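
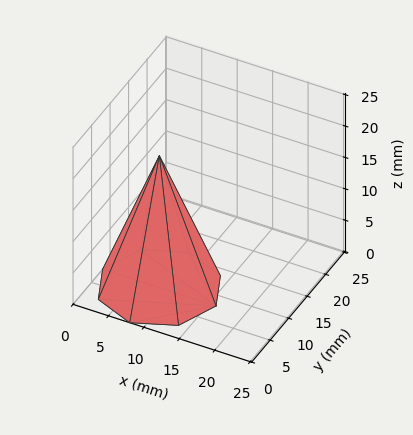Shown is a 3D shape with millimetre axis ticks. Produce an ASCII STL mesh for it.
Reading the render: the shape is a regular 8-sided pyramid, base circumscribed radius ≈ 8 mm, apex at z ≈ 21 mm (dimensions read to the nearest mm from the axis ticks). For the STL, each face is triangulated and given an outward normal.

solid part
  facet normal 0.0000 0.0000 -1.0000
    outer loop
      vertex 8.000 16.000 0.000
      vertex 13.657 13.657 0.000
      vertex 16.000 8.000 0.000
    endloop
  endfacet
  facet normal 0.0000 0.0000 -1.0000
    outer loop
      vertex 2.343 13.657 0.000
      vertex 8.000 16.000 0.000
      vertex 16.000 8.000 0.000
    endloop
  endfacet
  facet normal 0.0000 0.0000 -1.0000
    outer loop
      vertex 0.000 8.000 0.000
      vertex 2.343 13.657 0.000
      vertex 16.000 8.000 0.000
    endloop
  endfacet
  facet normal 0.0000 0.0000 -1.0000
    outer loop
      vertex 2.343 2.343 0.000
      vertex 0.000 8.000 0.000
      vertex 16.000 8.000 0.000
    endloop
  endfacet
  facet normal 0.0000 0.0000 -1.0000
    outer loop
      vertex 8.000 0.000 0.000
      vertex 2.343 2.343 0.000
      vertex 16.000 8.000 0.000
    endloop
  endfacet
  facet normal 0.0000 0.0000 -1.0000
    outer loop
      vertex 13.657 2.343 0.000
      vertex 8.000 0.000 0.000
      vertex 16.000 8.000 0.000
    endloop
  endfacet
  facet normal 0.8715 0.3610 0.3320
    outer loop
      vertex 16.000 8.000 0.000
      vertex 13.657 13.657 0.000
      vertex 8.000 8.000 21.000
    endloop
  endfacet
  facet normal 0.3610 0.8715 0.3320
    outer loop
      vertex 13.657 13.657 0.000
      vertex 8.000 16.000 0.000
      vertex 8.000 8.000 21.000
    endloop
  endfacet
  facet normal -0.3610 0.8715 0.3320
    outer loop
      vertex 8.000 16.000 0.000
      vertex 2.343 13.657 0.000
      vertex 8.000 8.000 21.000
    endloop
  endfacet
  facet normal -0.8715 0.3610 0.3320
    outer loop
      vertex 2.343 13.657 0.000
      vertex 0.000 8.000 0.000
      vertex 8.000 8.000 21.000
    endloop
  endfacet
  facet normal -0.8715 -0.3610 0.3320
    outer loop
      vertex 0.000 8.000 0.000
      vertex 2.343 2.343 0.000
      vertex 8.000 8.000 21.000
    endloop
  endfacet
  facet normal -0.3610 -0.8715 0.3320
    outer loop
      vertex 2.343 2.343 0.000
      vertex 8.000 0.000 0.000
      vertex 8.000 8.000 21.000
    endloop
  endfacet
  facet normal 0.3610 -0.8715 0.3320
    outer loop
      vertex 8.000 0.000 0.000
      vertex 13.657 2.343 0.000
      vertex 8.000 8.000 21.000
    endloop
  endfacet
  facet normal 0.8715 -0.3610 0.3320
    outer loop
      vertex 13.657 2.343 0.000
      vertex 16.000 8.000 0.000
      vertex 8.000 8.000 21.000
    endloop
  endfacet
endsolid part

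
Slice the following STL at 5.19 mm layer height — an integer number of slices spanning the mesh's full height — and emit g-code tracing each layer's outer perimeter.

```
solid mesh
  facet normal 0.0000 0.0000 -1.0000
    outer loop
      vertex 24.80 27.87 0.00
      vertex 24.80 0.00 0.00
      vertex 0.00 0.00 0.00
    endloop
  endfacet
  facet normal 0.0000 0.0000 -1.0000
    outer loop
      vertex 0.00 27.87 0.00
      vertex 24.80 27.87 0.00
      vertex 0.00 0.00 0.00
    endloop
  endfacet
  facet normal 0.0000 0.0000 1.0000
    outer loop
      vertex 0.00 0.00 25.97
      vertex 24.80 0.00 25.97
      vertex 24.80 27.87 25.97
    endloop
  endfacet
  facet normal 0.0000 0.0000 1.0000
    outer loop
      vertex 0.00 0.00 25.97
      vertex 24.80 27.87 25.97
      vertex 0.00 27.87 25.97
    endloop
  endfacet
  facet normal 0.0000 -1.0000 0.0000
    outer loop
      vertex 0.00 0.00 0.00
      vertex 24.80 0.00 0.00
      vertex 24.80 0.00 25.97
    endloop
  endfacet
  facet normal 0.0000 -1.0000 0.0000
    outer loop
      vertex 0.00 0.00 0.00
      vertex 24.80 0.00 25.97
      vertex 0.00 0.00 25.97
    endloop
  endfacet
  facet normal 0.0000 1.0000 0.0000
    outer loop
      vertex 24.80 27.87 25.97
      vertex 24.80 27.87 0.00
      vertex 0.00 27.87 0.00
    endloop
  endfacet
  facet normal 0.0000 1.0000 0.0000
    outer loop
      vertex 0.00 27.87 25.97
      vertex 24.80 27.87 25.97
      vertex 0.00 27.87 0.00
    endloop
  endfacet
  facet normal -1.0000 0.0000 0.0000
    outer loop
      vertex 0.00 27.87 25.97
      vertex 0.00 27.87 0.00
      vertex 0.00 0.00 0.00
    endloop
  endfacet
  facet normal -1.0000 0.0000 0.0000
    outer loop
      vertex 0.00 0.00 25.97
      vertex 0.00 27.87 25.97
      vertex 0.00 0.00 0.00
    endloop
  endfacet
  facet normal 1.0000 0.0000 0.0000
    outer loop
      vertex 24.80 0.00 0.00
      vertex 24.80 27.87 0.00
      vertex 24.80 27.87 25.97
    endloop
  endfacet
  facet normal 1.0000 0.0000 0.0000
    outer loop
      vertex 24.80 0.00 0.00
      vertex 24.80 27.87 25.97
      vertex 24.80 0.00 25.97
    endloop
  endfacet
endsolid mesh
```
; perimeter-only toolpath
G21 ; units = mm
G90 ; absolute positioning
G28 ; home
; layer 1
G0 Z5.19
G0 X0.00 Y0.00
G1 X24.80 Y0.00
G1 X24.80 Y27.87
G1 X0.00 Y27.87
G1 X0.00 Y0.00
; layer 2
G0 Z10.39
G0 X0.00 Y0.00
G1 X24.80 Y0.00
G1 X24.80 Y27.87
G1 X0.00 Y27.87
G1 X0.00 Y0.00
; layer 3
G0 Z15.58
G0 X0.00 Y0.00
G1 X24.80 Y0.00
G1 X24.80 Y27.87
G1 X0.00 Y27.87
G1 X0.00 Y0.00
; layer 4
G0 Z20.78
G0 X0.00 Y0.00
G1 X24.80 Y0.00
G1 X24.80 Y27.87
G1 X0.00 Y27.87
G1 X0.00 Y0.00
; layer 5
G0 Z25.97
G0 X0.00 Y0.00
G1 X24.80 Y0.00
G1 X24.80 Y27.87
G1 X0.00 Y27.87
G1 X0.00 Y0.00
M2 ; end

The solid is a rectangular box, roughly 24.8 × 27.9 mm footprint and 26 mm tall. Slicing at Δz = 5.19 mm — 5 equal slices spanning the solid's height, so layer i sits at z = i·h/5 — gives 5 non-empty perimeters. Each is a 4-segment closed polygon; G0 lifts to the layer z and rapids to the start vertex, then G1 traces the edges.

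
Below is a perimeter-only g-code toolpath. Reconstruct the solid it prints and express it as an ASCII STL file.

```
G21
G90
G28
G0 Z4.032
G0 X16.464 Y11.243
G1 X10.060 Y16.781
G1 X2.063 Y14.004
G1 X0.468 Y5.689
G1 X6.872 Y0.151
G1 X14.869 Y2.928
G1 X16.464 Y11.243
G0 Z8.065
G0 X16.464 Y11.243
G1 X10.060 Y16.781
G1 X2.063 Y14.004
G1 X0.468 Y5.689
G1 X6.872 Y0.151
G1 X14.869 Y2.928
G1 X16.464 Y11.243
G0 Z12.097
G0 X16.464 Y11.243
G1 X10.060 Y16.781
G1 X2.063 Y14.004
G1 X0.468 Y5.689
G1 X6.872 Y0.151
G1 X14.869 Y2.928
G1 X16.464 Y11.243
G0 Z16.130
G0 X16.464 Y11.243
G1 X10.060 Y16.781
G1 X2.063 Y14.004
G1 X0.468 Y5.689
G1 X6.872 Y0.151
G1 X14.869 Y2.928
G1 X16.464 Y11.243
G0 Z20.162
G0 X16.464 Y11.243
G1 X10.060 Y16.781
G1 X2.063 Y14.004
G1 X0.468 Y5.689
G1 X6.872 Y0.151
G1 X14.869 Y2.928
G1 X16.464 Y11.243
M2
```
solid part
  facet normal 0.0000 0.0000 -1.0000
    outer loop
      vertex 2.063 14.004 0.000
      vertex 10.060 16.781 0.000
      vertex 16.464 11.243 0.000
    endloop
  endfacet
  facet normal 0.0000 0.0000 -1.0000
    outer loop
      vertex 0.468 5.689 0.000
      vertex 2.063 14.004 0.000
      vertex 16.464 11.243 0.000
    endloop
  endfacet
  facet normal 0.0000 0.0000 -1.0000
    outer loop
      vertex 6.872 0.151 0.000
      vertex 0.468 5.689 0.000
      vertex 16.464 11.243 0.000
    endloop
  endfacet
  facet normal 0.0000 0.0000 -1.0000
    outer loop
      vertex 14.869 2.928 0.000
      vertex 6.872 0.151 0.000
      vertex 16.464 11.243 0.000
    endloop
  endfacet
  facet normal 0.0000 0.0000 1.0000
    outer loop
      vertex 16.464 11.243 20.162
      vertex 10.060 16.781 20.162
      vertex 2.063 14.004 20.162
    endloop
  endfacet
  facet normal 0.0000 0.0000 1.0000
    outer loop
      vertex 16.464 11.243 20.162
      vertex 2.063 14.004 20.162
      vertex 0.468 5.689 20.162
    endloop
  endfacet
  facet normal 0.0000 0.0000 1.0000
    outer loop
      vertex 16.464 11.243 20.162
      vertex 0.468 5.689 20.162
      vertex 6.872 0.151 20.162
    endloop
  endfacet
  facet normal 0.0000 0.0000 1.0000
    outer loop
      vertex 16.464 11.243 20.162
      vertex 6.872 0.151 20.162
      vertex 14.869 2.928 20.162
    endloop
  endfacet
  facet normal 0.6541 0.7564 0.0000
    outer loop
      vertex 16.464 11.243 0.000
      vertex 10.060 16.781 0.000
      vertex 10.060 16.781 20.162
    endloop
  endfacet
  facet normal 0.6541 0.7564 0.0000
    outer loop
      vertex 16.464 11.243 0.000
      vertex 10.060 16.781 20.162
      vertex 16.464 11.243 20.162
    endloop
  endfacet
  facet normal -0.3280 0.9447 0.0000
    outer loop
      vertex 10.060 16.781 0.000
      vertex 2.063 14.004 0.000
      vertex 2.063 14.004 20.162
    endloop
  endfacet
  facet normal -0.3280 0.9447 0.0000
    outer loop
      vertex 10.060 16.781 0.000
      vertex 2.063 14.004 20.162
      vertex 10.060 16.781 20.162
    endloop
  endfacet
  facet normal -0.9821 0.1884 0.0000
    outer loop
      vertex 2.063 14.004 0.000
      vertex 0.468 5.689 0.000
      vertex 0.468 5.689 20.162
    endloop
  endfacet
  facet normal -0.9821 0.1884 0.0000
    outer loop
      vertex 2.063 14.004 0.000
      vertex 0.468 5.689 20.162
      vertex 2.063 14.004 20.162
    endloop
  endfacet
  facet normal -0.6541 -0.7564 0.0000
    outer loop
      vertex 0.468 5.689 0.000
      vertex 6.872 0.151 0.000
      vertex 6.872 0.151 20.162
    endloop
  endfacet
  facet normal -0.6541 -0.7564 0.0000
    outer loop
      vertex 0.468 5.689 0.000
      vertex 6.872 0.151 20.162
      vertex 0.468 5.689 20.162
    endloop
  endfacet
  facet normal 0.3280 -0.9447 0.0000
    outer loop
      vertex 6.872 0.151 0.000
      vertex 14.869 2.928 0.000
      vertex 14.869 2.928 20.162
    endloop
  endfacet
  facet normal 0.3280 -0.9447 0.0000
    outer loop
      vertex 6.872 0.151 0.000
      vertex 14.869 2.928 20.162
      vertex 6.872 0.151 20.162
    endloop
  endfacet
  facet normal 0.9821 -0.1884 0.0000
    outer loop
      vertex 14.869 2.928 0.000
      vertex 16.464 11.243 0.000
      vertex 16.464 11.243 20.162
    endloop
  endfacet
  facet normal 0.9821 -0.1884 0.0000
    outer loop
      vertex 14.869 2.928 0.000
      vertex 16.464 11.243 20.162
      vertex 14.869 2.928 20.162
    endloop
  endfacet
endsolid part

The G0 Z moves step by Δz≈4.032 mm. Every layer's G1 loop is the same polygon, so the solid is a straight extrusion of it from z=0 to z≈20.2. Closing with flat bottom and top caps and triangulating gives 20 facets — a regular 6-sided prism (a cylinder approximated with 6 flat sides), circumscribed radius ≈ 8.47 mm, height ≈ 20.2 mm.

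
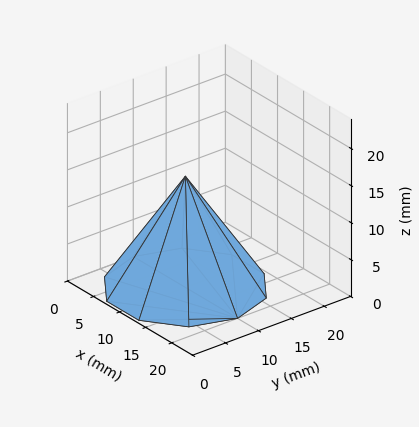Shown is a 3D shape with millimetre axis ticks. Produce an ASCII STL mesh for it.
Reading the render: the shape is a regular 10-sided pyramid, base circumscribed radius ≈ 10 mm, apex at z ≈ 15 mm (dimensions read to the nearest mm from the axis ticks). For the STL, each face is triangulated and given an outward normal.

solid part
  facet normal 0.0000 0.0000 -1.0000
    outer loop
      vertex 13.09 19.51 0.00
      vertex 18.09 15.88 0.00
      vertex 20.00 10.00 0.00
    endloop
  endfacet
  facet normal 0.0000 0.0000 -1.0000
    outer loop
      vertex 6.91 19.51 0.00
      vertex 13.09 19.51 0.00
      vertex 20.00 10.00 0.00
    endloop
  endfacet
  facet normal 0.0000 0.0000 -1.0000
    outer loop
      vertex 1.91 15.88 0.00
      vertex 6.91 19.51 0.00
      vertex 20.00 10.00 0.00
    endloop
  endfacet
  facet normal 0.0000 0.0000 -1.0000
    outer loop
      vertex 0.00 10.00 0.00
      vertex 1.91 15.88 0.00
      vertex 20.00 10.00 0.00
    endloop
  endfacet
  facet normal 0.0000 0.0000 -1.0000
    outer loop
      vertex 1.91 4.12 0.00
      vertex 0.00 10.00 0.00
      vertex 20.00 10.00 0.00
    endloop
  endfacet
  facet normal 0.0000 0.0000 -1.0000
    outer loop
      vertex 6.91 0.49 0.00
      vertex 1.91 4.12 0.00
      vertex 20.00 10.00 0.00
    endloop
  endfacet
  facet normal 0.0000 0.0000 -1.0000
    outer loop
      vertex 13.09 0.49 0.00
      vertex 6.91 0.49 0.00
      vertex 20.00 10.00 0.00
    endloop
  endfacet
  facet normal 0.0000 0.0000 -1.0000
    outer loop
      vertex 18.09 4.12 0.00
      vertex 13.09 0.49 0.00
      vertex 20.00 10.00 0.00
    endloop
  endfacet
  facet normal 0.8032 0.2609 0.5355
    outer loop
      vertex 20.00 10.00 0.00
      vertex 18.09 15.88 0.00
      vertex 10.00 10.00 15.00
    endloop
  endfacet
  facet normal 0.4962 0.6834 0.5355
    outer loop
      vertex 18.09 15.88 0.00
      vertex 13.09 19.51 0.00
      vertex 10.00 10.00 15.00
    endloop
  endfacet
  facet normal 0.0000 0.8446 0.5355
    outer loop
      vertex 13.09 19.51 0.00
      vertex 6.91 19.51 0.00
      vertex 10.00 10.00 15.00
    endloop
  endfacet
  facet normal -0.4962 0.6834 0.5355
    outer loop
      vertex 6.91 19.51 0.00
      vertex 1.91 15.88 0.00
      vertex 10.00 10.00 15.00
    endloop
  endfacet
  facet normal -0.8032 0.2609 0.5355
    outer loop
      vertex 1.91 15.88 0.00
      vertex 0.00 10.00 0.00
      vertex 10.00 10.00 15.00
    endloop
  endfacet
  facet normal -0.8032 -0.2609 0.5355
    outer loop
      vertex 0.00 10.00 0.00
      vertex 1.91 4.12 0.00
      vertex 10.00 10.00 15.00
    endloop
  endfacet
  facet normal -0.4962 -0.6834 0.5355
    outer loop
      vertex 1.91 4.12 0.00
      vertex 6.91 0.49 0.00
      vertex 10.00 10.00 15.00
    endloop
  endfacet
  facet normal 0.0000 -0.8446 0.5355
    outer loop
      vertex 6.91 0.49 0.00
      vertex 13.09 0.49 0.00
      vertex 10.00 10.00 15.00
    endloop
  endfacet
  facet normal 0.4962 -0.6834 0.5355
    outer loop
      vertex 13.09 0.49 0.00
      vertex 18.09 4.12 0.00
      vertex 10.00 10.00 15.00
    endloop
  endfacet
  facet normal 0.8032 -0.2609 0.5355
    outer loop
      vertex 18.09 4.12 0.00
      vertex 20.00 10.00 0.00
      vertex 10.00 10.00 15.00
    endloop
  endfacet
endsolid part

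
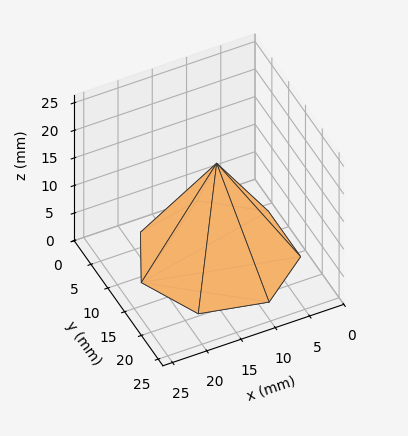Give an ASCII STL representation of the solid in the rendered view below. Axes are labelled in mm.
Reading the render: the shape is a regular 7-sided pyramid, base circumscribed radius ≈ 11 mm, apex at z ≈ 17 mm (dimensions read to the nearest mm from the axis ticks). For the STL, each face is triangulated and given an outward normal.

solid part
  facet normal 0.0000 0.0000 -1.0000
    outer loop
      vertex 8.6 21.7 0.0
      vertex 17.9 19.6 0.0
      vertex 22.0 11.0 0.0
    endloop
  endfacet
  facet normal 0.0000 0.0000 -1.0000
    outer loop
      vertex 1.1 15.8 0.0
      vertex 8.6 21.7 0.0
      vertex 22.0 11.0 0.0
    endloop
  endfacet
  facet normal 0.0000 0.0000 -1.0000
    outer loop
      vertex 1.1 6.2 0.0
      vertex 1.1 15.8 0.0
      vertex 22.0 11.0 0.0
    endloop
  endfacet
  facet normal 0.0000 0.0000 -1.0000
    outer loop
      vertex 8.6 0.3 0.0
      vertex 1.1 6.2 0.0
      vertex 22.0 11.0 0.0
    endloop
  endfacet
  facet normal 0.0000 0.0000 -1.0000
    outer loop
      vertex 17.9 2.4 0.0
      vertex 8.6 0.3 0.0
      vertex 22.0 11.0 0.0
    endloop
  endfacet
  facet normal 0.7795 0.3716 0.5044
    outer loop
      vertex 22.0 11.0 0.0
      vertex 17.9 19.6 0.0
      vertex 11.0 11.0 17.0
    endloop
  endfacet
  facet normal 0.1903 0.8427 0.5036
    outer loop
      vertex 17.9 19.6 0.0
      vertex 8.6 21.7 0.0
      vertex 11.0 11.0 17.0
    endloop
  endfacet
  facet normal -0.5344 0.6793 0.5030
    outer loop
      vertex 8.6 21.7 0.0
      vertex 1.1 15.8 0.0
      vertex 11.0 11.0 17.0
    endloop
  endfacet
  facet normal -0.8641 0.0000 0.5032
    outer loop
      vertex 1.1 15.8 0.0
      vertex 1.1 6.2 0.0
      vertex 11.0 11.0 17.0
    endloop
  endfacet
  facet normal -0.5344 -0.6793 0.5030
    outer loop
      vertex 1.1 6.2 0.0
      vertex 8.6 0.3 0.0
      vertex 11.0 11.0 17.0
    endloop
  endfacet
  facet normal 0.1903 -0.8427 0.5036
    outer loop
      vertex 8.6 0.3 0.0
      vertex 17.9 2.4 0.0
      vertex 11.0 11.0 17.0
    endloop
  endfacet
  facet normal 0.7795 -0.3716 0.5044
    outer loop
      vertex 17.9 2.4 0.0
      vertex 22.0 11.0 0.0
      vertex 11.0 11.0 17.0
    endloop
  endfacet
endsolid part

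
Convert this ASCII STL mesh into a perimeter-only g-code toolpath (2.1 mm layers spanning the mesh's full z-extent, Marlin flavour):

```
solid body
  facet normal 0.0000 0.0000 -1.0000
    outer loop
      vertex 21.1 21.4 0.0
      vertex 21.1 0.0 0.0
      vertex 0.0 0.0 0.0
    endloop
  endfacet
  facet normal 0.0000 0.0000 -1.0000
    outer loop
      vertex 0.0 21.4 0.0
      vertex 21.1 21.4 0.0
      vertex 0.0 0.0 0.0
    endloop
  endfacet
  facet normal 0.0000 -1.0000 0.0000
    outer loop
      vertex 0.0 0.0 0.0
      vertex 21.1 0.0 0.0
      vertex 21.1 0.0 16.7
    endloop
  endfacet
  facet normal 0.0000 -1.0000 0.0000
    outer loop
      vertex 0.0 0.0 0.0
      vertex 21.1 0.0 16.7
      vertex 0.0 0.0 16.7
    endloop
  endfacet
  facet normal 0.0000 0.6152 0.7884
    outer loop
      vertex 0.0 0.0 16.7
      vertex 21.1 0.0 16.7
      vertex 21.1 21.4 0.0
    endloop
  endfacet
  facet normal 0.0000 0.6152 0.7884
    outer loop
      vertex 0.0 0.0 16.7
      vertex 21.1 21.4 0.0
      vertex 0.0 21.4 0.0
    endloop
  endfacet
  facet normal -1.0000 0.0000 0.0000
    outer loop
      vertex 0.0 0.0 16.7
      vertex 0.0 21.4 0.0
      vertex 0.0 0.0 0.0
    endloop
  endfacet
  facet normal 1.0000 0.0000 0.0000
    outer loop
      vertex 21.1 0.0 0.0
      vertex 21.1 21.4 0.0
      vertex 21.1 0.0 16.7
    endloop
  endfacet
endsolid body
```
; perimeter-only toolpath
G21 ; units = mm
G90 ; absolute positioning
G28 ; home
; layer 1
G0 Z2.1
G0 X0.0 Y0.0
G1 X21.1 Y0.0
G1 X21.1 Y18.7
G1 X0.0 Y18.7
G1 X0.0 Y0.0
; layer 2
G0 Z4.2
G0 X0.0 Y0.0
G1 X21.1 Y0.0
G1 X21.1 Y16.0
G1 X0.0 Y16.0
G1 X0.0 Y0.0
; layer 3
G0 Z6.3
G0 X0.0 Y0.0
G1 X21.1 Y0.0
G1 X21.1 Y13.4
G1 X0.0 Y13.4
G1 X0.0 Y0.0
; layer 4
G0 Z8.3
G0 X0.0 Y0.0
G1 X21.1 Y0.0
G1 X21.1 Y10.7
G1 X0.0 Y10.7
G1 X0.0 Y0.0
; layer 5
G0 Z10.4
G0 X0.0 Y0.0
G1 X21.1 Y0.0
G1 X21.1 Y8.0
G1 X0.0 Y8.0
G1 X0.0 Y0.0
; layer 6
G0 Z12.5
G0 X0.0 Y0.0
G1 X21.1 Y0.0
G1 X21.1 Y5.3
G1 X0.0 Y5.3
G1 X0.0 Y0.0
; layer 7
G0 Z14.6
G0 X0.0 Y0.0
G1 X21.1 Y0.0
G1 X21.1 Y2.7
G1 X0.0 Y2.7
G1 X0.0 Y0.0
M2 ; end

The solid is a wedge (ramp): 21.1 × 21.4 mm base, rising to 16.7 mm along the y=0 edge and sloping linearly to z=0 at y=21.4. Slicing at Δz = 2.1 mm — 8 equal slices spanning the solid's height, so layer i sits at z = i·h/8 — gives 7 non-empty perimeters. Each is a 4-segment closed polygon; G0 lifts to the layer z and rapids to the start vertex, then G1 traces the edges. The cross-section shrinks linearly with z (the slice at the apex is degenerate and omitted).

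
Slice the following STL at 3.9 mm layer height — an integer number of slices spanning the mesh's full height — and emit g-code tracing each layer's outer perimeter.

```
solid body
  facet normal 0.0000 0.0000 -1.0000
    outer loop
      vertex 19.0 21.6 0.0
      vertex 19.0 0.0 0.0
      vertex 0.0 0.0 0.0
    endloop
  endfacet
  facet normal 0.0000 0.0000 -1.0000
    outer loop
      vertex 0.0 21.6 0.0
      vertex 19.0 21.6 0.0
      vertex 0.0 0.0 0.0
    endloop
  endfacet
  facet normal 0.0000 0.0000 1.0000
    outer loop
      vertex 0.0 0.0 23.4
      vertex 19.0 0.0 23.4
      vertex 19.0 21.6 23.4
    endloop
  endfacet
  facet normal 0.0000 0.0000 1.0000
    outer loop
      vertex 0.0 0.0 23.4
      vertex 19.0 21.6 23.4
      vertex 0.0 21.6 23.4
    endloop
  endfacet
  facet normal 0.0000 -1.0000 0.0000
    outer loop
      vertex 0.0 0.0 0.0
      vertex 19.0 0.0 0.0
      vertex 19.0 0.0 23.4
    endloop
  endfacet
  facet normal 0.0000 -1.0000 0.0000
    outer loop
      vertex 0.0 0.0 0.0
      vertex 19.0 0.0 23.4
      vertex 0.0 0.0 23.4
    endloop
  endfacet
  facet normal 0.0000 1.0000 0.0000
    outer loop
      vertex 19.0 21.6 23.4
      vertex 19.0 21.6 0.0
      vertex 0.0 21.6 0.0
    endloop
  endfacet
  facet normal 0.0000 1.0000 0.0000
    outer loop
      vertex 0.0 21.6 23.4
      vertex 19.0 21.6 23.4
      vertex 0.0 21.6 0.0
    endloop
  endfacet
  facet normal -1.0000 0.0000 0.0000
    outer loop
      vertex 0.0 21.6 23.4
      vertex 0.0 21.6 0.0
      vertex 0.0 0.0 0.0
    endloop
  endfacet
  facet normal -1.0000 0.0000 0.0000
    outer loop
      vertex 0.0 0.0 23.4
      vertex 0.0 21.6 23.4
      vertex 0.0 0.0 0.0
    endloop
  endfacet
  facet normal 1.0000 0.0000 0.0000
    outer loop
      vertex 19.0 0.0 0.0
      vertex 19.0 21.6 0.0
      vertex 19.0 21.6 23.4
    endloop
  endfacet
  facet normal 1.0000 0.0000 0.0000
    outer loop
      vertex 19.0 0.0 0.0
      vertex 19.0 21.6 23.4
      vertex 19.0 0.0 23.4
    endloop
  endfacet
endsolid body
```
; perimeter-only toolpath
G21 ; units = mm
G90 ; absolute positioning
G28 ; home
; layer 1
G0 Z3.9
G0 X0.0 Y0.0
G1 X19.0 Y0.0
G1 X19.0 Y21.6
G1 X0.0 Y21.6
G1 X0.0 Y0.0
; layer 2
G0 Z7.8
G0 X0.0 Y0.0
G1 X19.0 Y0.0
G1 X19.0 Y21.6
G1 X0.0 Y21.6
G1 X0.0 Y0.0
; layer 3
G0 Z11.7
G0 X0.0 Y0.0
G1 X19.0 Y0.0
G1 X19.0 Y21.6
G1 X0.0 Y21.6
G1 X0.0 Y0.0
; layer 4
G0 Z15.6
G0 X0.0 Y0.0
G1 X19.0 Y0.0
G1 X19.0 Y21.6
G1 X0.0 Y21.6
G1 X0.0 Y0.0
; layer 5
G0 Z19.5
G0 X0.0 Y0.0
G1 X19.0 Y0.0
G1 X19.0 Y21.6
G1 X0.0 Y21.6
G1 X0.0 Y0.0
; layer 6
G0 Z23.4
G0 X0.0 Y0.0
G1 X19.0 Y0.0
G1 X19.0 Y21.6
G1 X0.0 Y21.6
G1 X0.0 Y0.0
M2 ; end

The solid is a rectangular box, roughly 19 × 21.6 mm footprint and 23.4 mm tall. Slicing at Δz = 3.9 mm — 6 equal slices spanning the solid's height, so layer i sits at z = i·h/6 — gives 6 non-empty perimeters. Each is a 4-segment closed polygon; G0 lifts to the layer z and rapids to the start vertex, then G1 traces the edges.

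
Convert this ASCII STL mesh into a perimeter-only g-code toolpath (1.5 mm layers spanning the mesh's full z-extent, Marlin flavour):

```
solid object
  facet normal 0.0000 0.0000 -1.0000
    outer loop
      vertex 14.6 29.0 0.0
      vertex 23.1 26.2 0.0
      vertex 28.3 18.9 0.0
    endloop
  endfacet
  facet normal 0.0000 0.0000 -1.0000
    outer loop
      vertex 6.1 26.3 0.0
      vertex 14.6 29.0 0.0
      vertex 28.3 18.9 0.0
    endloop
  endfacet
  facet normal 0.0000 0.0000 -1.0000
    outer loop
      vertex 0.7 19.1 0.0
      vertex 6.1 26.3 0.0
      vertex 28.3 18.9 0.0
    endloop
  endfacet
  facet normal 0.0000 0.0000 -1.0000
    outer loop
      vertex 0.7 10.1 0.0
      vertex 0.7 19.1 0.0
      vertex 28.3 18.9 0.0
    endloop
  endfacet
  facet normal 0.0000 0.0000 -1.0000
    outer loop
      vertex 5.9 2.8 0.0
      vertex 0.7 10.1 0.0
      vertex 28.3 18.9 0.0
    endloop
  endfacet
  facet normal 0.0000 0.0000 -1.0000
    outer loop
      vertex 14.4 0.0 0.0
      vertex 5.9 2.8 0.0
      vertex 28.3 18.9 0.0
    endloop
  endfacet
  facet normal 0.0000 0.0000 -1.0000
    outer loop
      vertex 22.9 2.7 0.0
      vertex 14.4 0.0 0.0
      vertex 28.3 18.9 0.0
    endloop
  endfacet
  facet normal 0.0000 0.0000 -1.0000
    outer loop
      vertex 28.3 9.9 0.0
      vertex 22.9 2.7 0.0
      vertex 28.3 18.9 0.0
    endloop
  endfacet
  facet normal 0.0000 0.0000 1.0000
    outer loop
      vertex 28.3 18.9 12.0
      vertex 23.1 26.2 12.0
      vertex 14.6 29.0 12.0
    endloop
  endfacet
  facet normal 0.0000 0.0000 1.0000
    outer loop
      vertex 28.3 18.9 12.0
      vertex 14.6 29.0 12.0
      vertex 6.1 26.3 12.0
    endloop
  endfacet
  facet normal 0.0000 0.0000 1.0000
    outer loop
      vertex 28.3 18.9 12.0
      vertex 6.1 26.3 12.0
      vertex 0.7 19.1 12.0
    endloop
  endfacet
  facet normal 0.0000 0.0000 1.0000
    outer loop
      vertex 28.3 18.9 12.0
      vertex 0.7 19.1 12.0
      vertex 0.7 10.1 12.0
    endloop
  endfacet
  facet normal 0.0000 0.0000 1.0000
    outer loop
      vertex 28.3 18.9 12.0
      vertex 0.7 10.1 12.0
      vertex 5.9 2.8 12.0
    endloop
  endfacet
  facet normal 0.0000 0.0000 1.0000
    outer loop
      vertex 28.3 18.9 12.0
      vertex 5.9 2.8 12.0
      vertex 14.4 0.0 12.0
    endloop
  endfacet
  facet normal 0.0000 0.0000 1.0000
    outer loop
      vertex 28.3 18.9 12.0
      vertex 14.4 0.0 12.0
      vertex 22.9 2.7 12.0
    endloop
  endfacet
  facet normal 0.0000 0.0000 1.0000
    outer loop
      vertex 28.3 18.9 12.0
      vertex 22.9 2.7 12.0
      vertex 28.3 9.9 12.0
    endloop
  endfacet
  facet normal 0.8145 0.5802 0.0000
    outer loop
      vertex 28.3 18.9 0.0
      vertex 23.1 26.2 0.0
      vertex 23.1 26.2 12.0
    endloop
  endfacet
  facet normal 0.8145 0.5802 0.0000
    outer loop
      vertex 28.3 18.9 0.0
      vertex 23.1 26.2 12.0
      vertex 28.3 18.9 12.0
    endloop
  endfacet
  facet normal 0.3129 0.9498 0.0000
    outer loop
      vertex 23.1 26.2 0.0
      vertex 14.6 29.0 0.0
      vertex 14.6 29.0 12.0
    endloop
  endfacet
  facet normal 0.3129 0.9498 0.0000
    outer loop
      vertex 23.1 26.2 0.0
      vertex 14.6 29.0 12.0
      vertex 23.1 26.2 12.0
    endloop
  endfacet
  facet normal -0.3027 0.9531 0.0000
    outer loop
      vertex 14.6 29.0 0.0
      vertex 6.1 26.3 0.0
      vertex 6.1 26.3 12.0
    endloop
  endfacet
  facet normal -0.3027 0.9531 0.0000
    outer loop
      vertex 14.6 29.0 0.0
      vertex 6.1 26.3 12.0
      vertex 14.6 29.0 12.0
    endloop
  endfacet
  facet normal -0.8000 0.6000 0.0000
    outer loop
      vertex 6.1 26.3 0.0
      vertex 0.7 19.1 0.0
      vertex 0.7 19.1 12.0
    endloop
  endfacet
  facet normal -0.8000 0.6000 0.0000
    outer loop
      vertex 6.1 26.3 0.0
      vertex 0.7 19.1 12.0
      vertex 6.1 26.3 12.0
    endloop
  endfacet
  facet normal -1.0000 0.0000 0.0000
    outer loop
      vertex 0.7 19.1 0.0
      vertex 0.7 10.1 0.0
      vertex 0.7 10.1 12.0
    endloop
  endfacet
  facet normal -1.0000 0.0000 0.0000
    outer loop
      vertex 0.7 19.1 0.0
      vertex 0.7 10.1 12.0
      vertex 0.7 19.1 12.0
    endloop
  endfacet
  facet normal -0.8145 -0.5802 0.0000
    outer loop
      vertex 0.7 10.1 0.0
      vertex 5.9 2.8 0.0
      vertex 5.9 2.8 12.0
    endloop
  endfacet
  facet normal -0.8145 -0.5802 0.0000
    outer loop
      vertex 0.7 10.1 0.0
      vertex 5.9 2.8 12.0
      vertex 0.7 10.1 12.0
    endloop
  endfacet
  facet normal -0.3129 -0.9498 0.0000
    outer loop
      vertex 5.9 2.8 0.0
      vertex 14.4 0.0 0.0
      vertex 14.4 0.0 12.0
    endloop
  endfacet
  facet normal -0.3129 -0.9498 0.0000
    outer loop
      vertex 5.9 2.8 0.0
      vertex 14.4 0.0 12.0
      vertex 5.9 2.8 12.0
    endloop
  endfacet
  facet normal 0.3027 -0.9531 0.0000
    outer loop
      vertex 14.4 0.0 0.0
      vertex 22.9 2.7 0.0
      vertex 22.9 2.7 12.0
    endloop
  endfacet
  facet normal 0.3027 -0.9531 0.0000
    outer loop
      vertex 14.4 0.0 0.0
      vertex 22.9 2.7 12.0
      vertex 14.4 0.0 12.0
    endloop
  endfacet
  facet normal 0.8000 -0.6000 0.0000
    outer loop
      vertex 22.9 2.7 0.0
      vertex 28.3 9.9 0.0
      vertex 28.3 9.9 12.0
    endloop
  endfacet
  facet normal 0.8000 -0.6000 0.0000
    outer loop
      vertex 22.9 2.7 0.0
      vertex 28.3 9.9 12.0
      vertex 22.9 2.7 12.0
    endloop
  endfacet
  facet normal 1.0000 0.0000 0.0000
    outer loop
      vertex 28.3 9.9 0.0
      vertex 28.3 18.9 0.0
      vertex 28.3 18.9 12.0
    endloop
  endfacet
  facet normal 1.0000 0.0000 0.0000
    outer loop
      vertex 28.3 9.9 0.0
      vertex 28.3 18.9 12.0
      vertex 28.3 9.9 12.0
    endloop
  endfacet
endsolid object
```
; perimeter-only toolpath
G21 ; units = mm
G90 ; absolute positioning
G28 ; home
; layer 1
G0 Z1.5
G0 X28.3 Y18.9
G1 X23.1 Y26.2
G1 X14.6 Y29.0
G1 X6.1 Y26.3
G1 X0.7 Y19.1
G1 X0.7 Y10.1
G1 X5.9 Y2.8
G1 X14.4 Y0.0
G1 X22.9 Y2.7
G1 X28.3 Y9.9
G1 X28.3 Y18.9
; layer 2
G0 Z3.0
G0 X28.3 Y18.9
G1 X23.1 Y26.2
G1 X14.6 Y29.0
G1 X6.1 Y26.3
G1 X0.7 Y19.1
G1 X0.7 Y10.1
G1 X5.9 Y2.8
G1 X14.4 Y0.0
G1 X22.9 Y2.7
G1 X28.3 Y9.9
G1 X28.3 Y18.9
; layer 3
G0 Z4.5
G0 X28.3 Y18.9
G1 X23.1 Y26.2
G1 X14.6 Y29.0
G1 X6.1 Y26.3
G1 X0.7 Y19.1
G1 X0.7 Y10.1
G1 X5.9 Y2.8
G1 X14.4 Y0.0
G1 X22.9 Y2.7
G1 X28.3 Y9.9
G1 X28.3 Y18.9
; layer 4
G0 Z6.0
G0 X28.3 Y18.9
G1 X23.1 Y26.2
G1 X14.6 Y29.0
G1 X6.1 Y26.3
G1 X0.7 Y19.1
G1 X0.7 Y10.1
G1 X5.9 Y2.8
G1 X14.4 Y0.0
G1 X22.9 Y2.7
G1 X28.3 Y9.9
G1 X28.3 Y18.9
; layer 5
G0 Z7.5
G0 X28.3 Y18.9
G1 X23.1 Y26.2
G1 X14.6 Y29.0
G1 X6.1 Y26.3
G1 X0.7 Y19.1
G1 X0.7 Y10.1
G1 X5.9 Y2.8
G1 X14.4 Y0.0
G1 X22.9 Y2.7
G1 X28.3 Y9.9
G1 X28.3 Y18.9
; layer 6
G0 Z9.0
G0 X28.3 Y18.9
G1 X23.1 Y26.2
G1 X14.6 Y29.0
G1 X6.1 Y26.3
G1 X0.7 Y19.1
G1 X0.7 Y10.1
G1 X5.9 Y2.8
G1 X14.4 Y0.0
G1 X22.9 Y2.7
G1 X28.3 Y9.9
G1 X28.3 Y18.9
; layer 7
G0 Z10.5
G0 X28.3 Y18.9
G1 X23.1 Y26.2
G1 X14.6 Y29.0
G1 X6.1 Y26.3
G1 X0.7 Y19.1
G1 X0.7 Y10.1
G1 X5.9 Y2.8
G1 X14.4 Y0.0
G1 X22.9 Y2.7
G1 X28.3 Y9.9
G1 X28.3 Y18.9
; layer 8
G0 Z12.0
G0 X28.3 Y18.9
G1 X23.1 Y26.2
G1 X14.6 Y29.0
G1 X6.1 Y26.3
G1 X0.7 Y19.1
G1 X0.7 Y10.1
G1 X5.9 Y2.8
G1 X14.4 Y0.0
G1 X22.9 Y2.7
G1 X28.3 Y9.9
G1 X28.3 Y18.9
M2 ; end

The solid is a regular 10-sided prism (a cylinder approximated with 10 flat sides), circumscribed radius ≈ 14.5 mm, height ≈ 12 mm. Slicing at Δz = 1.5 mm — 8 equal slices spanning the solid's height, so layer i sits at z = i·h/8 — gives 8 non-empty perimeters. Each is a 10-segment closed polygon; G0 lifts to the layer z and rapids to the start vertex, then G1 traces the edges.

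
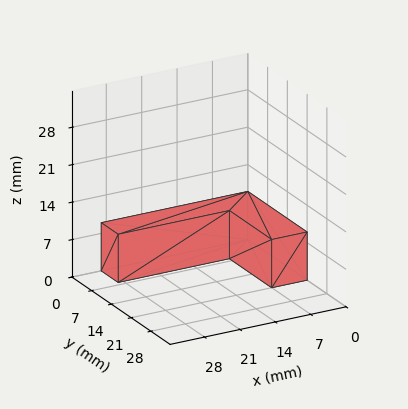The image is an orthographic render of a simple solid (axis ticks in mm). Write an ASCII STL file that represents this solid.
Reading the render: the shape is an L-shaped prism: outer 29 × 21 mm, arm thicknesses ≈ 6 mm (horizontal) and 7 mm (vertical), extruded 9 mm in z (dimensions read to the nearest mm from the axis ticks). For the STL, each face is triangulated and given an outward normal.

solid part
  facet normal 0.0000 0.0000 -1.0000
    outer loop
      vertex 29.000 6.000 0.000
      vertex 29.000 0.000 0.000
      vertex 0.000 0.000 0.000
    endloop
  endfacet
  facet normal 0.0000 0.0000 -1.0000
    outer loop
      vertex 7.000 6.000 0.000
      vertex 29.000 6.000 0.000
      vertex 0.000 0.000 0.000
    endloop
  endfacet
  facet normal 0.0000 0.0000 -1.0000
    outer loop
      vertex 7.000 21.000 0.000
      vertex 7.000 6.000 0.000
      vertex 0.000 0.000 0.000
    endloop
  endfacet
  facet normal 0.0000 0.0000 -1.0000
    outer loop
      vertex 0.000 21.000 0.000
      vertex 7.000 21.000 0.000
      vertex 0.000 0.000 0.000
    endloop
  endfacet
  facet normal 0.0000 0.0000 1.0000
    outer loop
      vertex 0.000 0.000 9.000
      vertex 29.000 0.000 9.000
      vertex 29.000 6.000 9.000
    endloop
  endfacet
  facet normal 0.0000 0.0000 1.0000
    outer loop
      vertex 0.000 0.000 9.000
      vertex 29.000 6.000 9.000
      vertex 7.000 6.000 9.000
    endloop
  endfacet
  facet normal 0.0000 0.0000 1.0000
    outer loop
      vertex 0.000 0.000 9.000
      vertex 7.000 6.000 9.000
      vertex 7.000 21.000 9.000
    endloop
  endfacet
  facet normal 0.0000 0.0000 1.0000
    outer loop
      vertex 0.000 0.000 9.000
      vertex 7.000 21.000 9.000
      vertex 0.000 21.000 9.000
    endloop
  endfacet
  facet normal 0.0000 -1.0000 0.0000
    outer loop
      vertex 0.000 0.000 0.000
      vertex 29.000 0.000 0.000
      vertex 29.000 0.000 9.000
    endloop
  endfacet
  facet normal 0.0000 -1.0000 0.0000
    outer loop
      vertex 0.000 0.000 0.000
      vertex 29.000 0.000 9.000
      vertex 0.000 0.000 9.000
    endloop
  endfacet
  facet normal 1.0000 0.0000 0.0000
    outer loop
      vertex 29.000 0.000 0.000
      vertex 29.000 6.000 0.000
      vertex 29.000 6.000 9.000
    endloop
  endfacet
  facet normal 1.0000 0.0000 0.0000
    outer loop
      vertex 29.000 0.000 0.000
      vertex 29.000 6.000 9.000
      vertex 29.000 0.000 9.000
    endloop
  endfacet
  facet normal 0.0000 1.0000 0.0000
    outer loop
      vertex 29.000 6.000 0.000
      vertex 7.000 6.000 0.000
      vertex 7.000 6.000 9.000
    endloop
  endfacet
  facet normal 0.0000 1.0000 0.0000
    outer loop
      vertex 29.000 6.000 0.000
      vertex 7.000 6.000 9.000
      vertex 29.000 6.000 9.000
    endloop
  endfacet
  facet normal 1.0000 0.0000 0.0000
    outer loop
      vertex 7.000 6.000 0.000
      vertex 7.000 21.000 0.000
      vertex 7.000 21.000 9.000
    endloop
  endfacet
  facet normal 1.0000 0.0000 0.0000
    outer loop
      vertex 7.000 6.000 0.000
      vertex 7.000 21.000 9.000
      vertex 7.000 6.000 9.000
    endloop
  endfacet
  facet normal 0.0000 1.0000 0.0000
    outer loop
      vertex 7.000 21.000 0.000
      vertex 0.000 21.000 0.000
      vertex 0.000 21.000 9.000
    endloop
  endfacet
  facet normal 0.0000 1.0000 0.0000
    outer loop
      vertex 7.000 21.000 0.000
      vertex 0.000 21.000 9.000
      vertex 7.000 21.000 9.000
    endloop
  endfacet
  facet normal -1.0000 0.0000 0.0000
    outer loop
      vertex 0.000 21.000 0.000
      vertex 0.000 0.000 0.000
      vertex 0.000 0.000 9.000
    endloop
  endfacet
  facet normal -1.0000 0.0000 0.0000
    outer loop
      vertex 0.000 21.000 0.000
      vertex 0.000 0.000 9.000
      vertex 0.000 21.000 9.000
    endloop
  endfacet
endsolid part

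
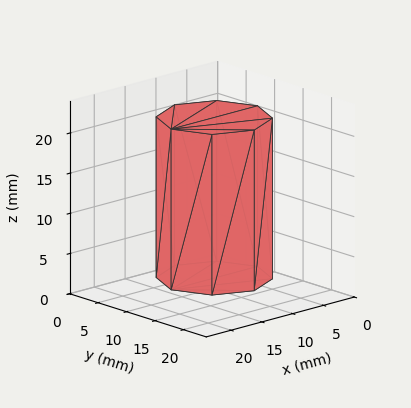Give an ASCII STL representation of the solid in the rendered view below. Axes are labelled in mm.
Reading the render: the shape is a regular 8-sided prism (a cylinder approximated with 8 flat sides), circumscribed radius ≈ 7 mm, height ≈ 20 mm (dimensions read to the nearest mm from the axis ticks). For the STL, each face is triangulated and given an outward normal.

solid part
  facet normal 0.0000 0.0000 -1.0000
    outer loop
      vertex 7.0 14.0 0.0
      vertex 11.9 11.9 0.0
      vertex 14.0 7.0 0.0
    endloop
  endfacet
  facet normal 0.0000 0.0000 -1.0000
    outer loop
      vertex 2.1 11.9 0.0
      vertex 7.0 14.0 0.0
      vertex 14.0 7.0 0.0
    endloop
  endfacet
  facet normal 0.0000 0.0000 -1.0000
    outer loop
      vertex 0.0 7.0 0.0
      vertex 2.1 11.9 0.0
      vertex 14.0 7.0 0.0
    endloop
  endfacet
  facet normal 0.0000 0.0000 -1.0000
    outer loop
      vertex 2.1 2.1 0.0
      vertex 0.0 7.0 0.0
      vertex 14.0 7.0 0.0
    endloop
  endfacet
  facet normal 0.0000 0.0000 -1.0000
    outer loop
      vertex 7.0 0.0 0.0
      vertex 2.1 2.1 0.0
      vertex 14.0 7.0 0.0
    endloop
  endfacet
  facet normal 0.0000 0.0000 -1.0000
    outer loop
      vertex 11.9 2.1 0.0
      vertex 7.0 0.0 0.0
      vertex 14.0 7.0 0.0
    endloop
  endfacet
  facet normal 0.0000 0.0000 1.0000
    outer loop
      vertex 14.0 7.0 20.0
      vertex 11.9 11.9 20.0
      vertex 7.0 14.0 20.0
    endloop
  endfacet
  facet normal 0.0000 0.0000 1.0000
    outer loop
      vertex 14.0 7.0 20.0
      vertex 7.0 14.0 20.0
      vertex 2.1 11.9 20.0
    endloop
  endfacet
  facet normal 0.0000 0.0000 1.0000
    outer loop
      vertex 14.0 7.0 20.0
      vertex 2.1 11.9 20.0
      vertex 0.0 7.0 20.0
    endloop
  endfacet
  facet normal 0.0000 0.0000 1.0000
    outer loop
      vertex 14.0 7.0 20.0
      vertex 0.0 7.0 20.0
      vertex 2.1 2.1 20.0
    endloop
  endfacet
  facet normal 0.0000 0.0000 1.0000
    outer loop
      vertex 14.0 7.0 20.0
      vertex 2.1 2.1 20.0
      vertex 7.0 0.0 20.0
    endloop
  endfacet
  facet normal 0.0000 0.0000 1.0000
    outer loop
      vertex 14.0 7.0 20.0
      vertex 7.0 0.0 20.0
      vertex 11.9 2.1 20.0
    endloop
  endfacet
  facet normal 0.9191 0.3939 0.0000
    outer loop
      vertex 14.0 7.0 0.0
      vertex 11.9 11.9 0.0
      vertex 11.9 11.9 20.0
    endloop
  endfacet
  facet normal 0.9191 0.3939 0.0000
    outer loop
      vertex 14.0 7.0 0.0
      vertex 11.9 11.9 20.0
      vertex 14.0 7.0 20.0
    endloop
  endfacet
  facet normal 0.3939 0.9191 0.0000
    outer loop
      vertex 11.9 11.9 0.0
      vertex 7.0 14.0 0.0
      vertex 7.0 14.0 20.0
    endloop
  endfacet
  facet normal 0.3939 0.9191 0.0000
    outer loop
      vertex 11.9 11.9 0.0
      vertex 7.0 14.0 20.0
      vertex 11.9 11.9 20.0
    endloop
  endfacet
  facet normal -0.3939 0.9191 0.0000
    outer loop
      vertex 7.0 14.0 0.0
      vertex 2.1 11.9 0.0
      vertex 2.1 11.9 20.0
    endloop
  endfacet
  facet normal -0.3939 0.9191 0.0000
    outer loop
      vertex 7.0 14.0 0.0
      vertex 2.1 11.9 20.0
      vertex 7.0 14.0 20.0
    endloop
  endfacet
  facet normal -0.9191 0.3939 0.0000
    outer loop
      vertex 2.1 11.9 0.0
      vertex 0.0 7.0 0.0
      vertex 0.0 7.0 20.0
    endloop
  endfacet
  facet normal -0.9191 0.3939 0.0000
    outer loop
      vertex 2.1 11.9 0.0
      vertex 0.0 7.0 20.0
      vertex 2.1 11.9 20.0
    endloop
  endfacet
  facet normal -0.9191 -0.3939 0.0000
    outer loop
      vertex 0.0 7.0 0.0
      vertex 2.1 2.1 0.0
      vertex 2.1 2.1 20.0
    endloop
  endfacet
  facet normal -0.9191 -0.3939 0.0000
    outer loop
      vertex 0.0 7.0 0.0
      vertex 2.1 2.1 20.0
      vertex 0.0 7.0 20.0
    endloop
  endfacet
  facet normal -0.3939 -0.9191 0.0000
    outer loop
      vertex 2.1 2.1 0.0
      vertex 7.0 0.0 0.0
      vertex 7.0 0.0 20.0
    endloop
  endfacet
  facet normal -0.3939 -0.9191 0.0000
    outer loop
      vertex 2.1 2.1 0.0
      vertex 7.0 0.0 20.0
      vertex 2.1 2.1 20.0
    endloop
  endfacet
  facet normal 0.3939 -0.9191 0.0000
    outer loop
      vertex 7.0 0.0 0.0
      vertex 11.9 2.1 0.0
      vertex 11.9 2.1 20.0
    endloop
  endfacet
  facet normal 0.3939 -0.9191 0.0000
    outer loop
      vertex 7.0 0.0 0.0
      vertex 11.9 2.1 20.0
      vertex 7.0 0.0 20.0
    endloop
  endfacet
  facet normal 0.9191 -0.3939 0.0000
    outer loop
      vertex 11.9 2.1 0.0
      vertex 14.0 7.0 0.0
      vertex 14.0 7.0 20.0
    endloop
  endfacet
  facet normal 0.9191 -0.3939 0.0000
    outer loop
      vertex 11.9 2.1 0.0
      vertex 14.0 7.0 20.0
      vertex 11.9 2.1 20.0
    endloop
  endfacet
endsolid part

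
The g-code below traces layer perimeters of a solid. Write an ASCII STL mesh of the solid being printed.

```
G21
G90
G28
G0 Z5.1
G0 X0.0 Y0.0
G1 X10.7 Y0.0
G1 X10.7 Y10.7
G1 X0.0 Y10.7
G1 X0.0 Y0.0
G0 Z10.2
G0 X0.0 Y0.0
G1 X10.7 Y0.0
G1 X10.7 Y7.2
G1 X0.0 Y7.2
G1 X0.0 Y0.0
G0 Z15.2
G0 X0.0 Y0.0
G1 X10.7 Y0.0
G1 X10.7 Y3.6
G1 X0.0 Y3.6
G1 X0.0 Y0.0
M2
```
solid part
  facet normal 0.0000 0.0000 -1.0000
    outer loop
      vertex 10.7 14.3 0.0
      vertex 10.7 0.0 0.0
      vertex 0.0 0.0 0.0
    endloop
  endfacet
  facet normal 0.0000 0.0000 -1.0000
    outer loop
      vertex 0.0 14.3 0.0
      vertex 10.7 14.3 0.0
      vertex 0.0 0.0 0.0
    endloop
  endfacet
  facet normal 0.0000 -1.0000 0.0000
    outer loop
      vertex 0.0 0.0 0.0
      vertex 10.7 0.0 0.0
      vertex 10.7 0.0 20.3
    endloop
  endfacet
  facet normal 0.0000 -1.0000 0.0000
    outer loop
      vertex 0.0 0.0 0.0
      vertex 10.7 0.0 20.3
      vertex 0.0 0.0 20.3
    endloop
  endfacet
  facet normal 0.0000 0.8175 0.5759
    outer loop
      vertex 0.0 0.0 20.3
      vertex 10.7 0.0 20.3
      vertex 10.7 14.3 0.0
    endloop
  endfacet
  facet normal 0.0000 0.8175 0.5759
    outer loop
      vertex 0.0 0.0 20.3
      vertex 10.7 14.3 0.0
      vertex 0.0 14.3 0.0
    endloop
  endfacet
  facet normal -1.0000 0.0000 0.0000
    outer loop
      vertex 0.0 0.0 20.3
      vertex 0.0 14.3 0.0
      vertex 0.0 0.0 0.0
    endloop
  endfacet
  facet normal 1.0000 0.0000 0.0000
    outer loop
      vertex 10.7 0.0 0.0
      vertex 10.7 14.3 0.0
      vertex 10.7 0.0 20.3
    endloop
  endfacet
endsolid part

The G0 Z moves step by Δz≈5.1 mm. The G1 loops shrink linearly with z, so the solid tapers from its base footprint up to z≈20.3. Closing with a flat bottom cap and the tapered top and triangulating gives 8 facets — a wedge (ramp): 10.7 × 14.3 mm base, rising to 20.3 mm along the y=0 edge and sloping linearly to z=0 at y=14.3.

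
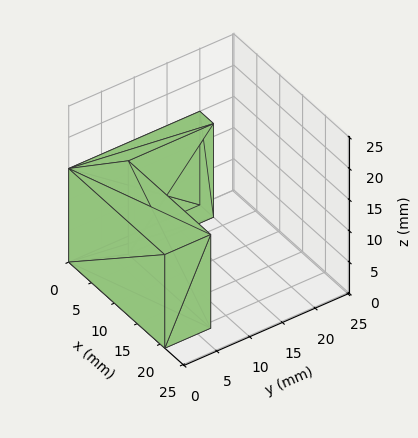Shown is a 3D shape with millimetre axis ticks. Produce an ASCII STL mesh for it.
Reading the render: the shape is an L-shaped prism: outer 21 × 20 mm, arm thicknesses ≈ 7 mm (horizontal) and 3 mm (vertical), extruded 15 mm in z (dimensions read to the nearest mm from the axis ticks). For the STL, each face is triangulated and given an outward normal.

solid part
  facet normal 0.0000 0.0000 -1.0000
    outer loop
      vertex 21.00 7.00 0.00
      vertex 21.00 0.00 0.00
      vertex 0.00 0.00 0.00
    endloop
  endfacet
  facet normal 0.0000 0.0000 -1.0000
    outer loop
      vertex 3.00 7.00 0.00
      vertex 21.00 7.00 0.00
      vertex 0.00 0.00 0.00
    endloop
  endfacet
  facet normal 0.0000 0.0000 -1.0000
    outer loop
      vertex 3.00 20.00 0.00
      vertex 3.00 7.00 0.00
      vertex 0.00 0.00 0.00
    endloop
  endfacet
  facet normal 0.0000 0.0000 -1.0000
    outer loop
      vertex 0.00 20.00 0.00
      vertex 3.00 20.00 0.00
      vertex 0.00 0.00 0.00
    endloop
  endfacet
  facet normal 0.0000 0.0000 1.0000
    outer loop
      vertex 0.00 0.00 15.00
      vertex 21.00 0.00 15.00
      vertex 21.00 7.00 15.00
    endloop
  endfacet
  facet normal 0.0000 0.0000 1.0000
    outer loop
      vertex 0.00 0.00 15.00
      vertex 21.00 7.00 15.00
      vertex 3.00 7.00 15.00
    endloop
  endfacet
  facet normal 0.0000 0.0000 1.0000
    outer loop
      vertex 0.00 0.00 15.00
      vertex 3.00 7.00 15.00
      vertex 3.00 20.00 15.00
    endloop
  endfacet
  facet normal 0.0000 0.0000 1.0000
    outer loop
      vertex 0.00 0.00 15.00
      vertex 3.00 20.00 15.00
      vertex 0.00 20.00 15.00
    endloop
  endfacet
  facet normal 0.0000 -1.0000 0.0000
    outer loop
      vertex 0.00 0.00 0.00
      vertex 21.00 0.00 0.00
      vertex 21.00 0.00 15.00
    endloop
  endfacet
  facet normal 0.0000 -1.0000 0.0000
    outer loop
      vertex 0.00 0.00 0.00
      vertex 21.00 0.00 15.00
      vertex 0.00 0.00 15.00
    endloop
  endfacet
  facet normal 1.0000 0.0000 0.0000
    outer loop
      vertex 21.00 0.00 0.00
      vertex 21.00 7.00 0.00
      vertex 21.00 7.00 15.00
    endloop
  endfacet
  facet normal 1.0000 0.0000 0.0000
    outer loop
      vertex 21.00 0.00 0.00
      vertex 21.00 7.00 15.00
      vertex 21.00 0.00 15.00
    endloop
  endfacet
  facet normal 0.0000 1.0000 0.0000
    outer loop
      vertex 21.00 7.00 0.00
      vertex 3.00 7.00 0.00
      vertex 3.00 7.00 15.00
    endloop
  endfacet
  facet normal 0.0000 1.0000 0.0000
    outer loop
      vertex 21.00 7.00 0.00
      vertex 3.00 7.00 15.00
      vertex 21.00 7.00 15.00
    endloop
  endfacet
  facet normal 1.0000 0.0000 0.0000
    outer loop
      vertex 3.00 7.00 0.00
      vertex 3.00 20.00 0.00
      vertex 3.00 20.00 15.00
    endloop
  endfacet
  facet normal 1.0000 0.0000 0.0000
    outer loop
      vertex 3.00 7.00 0.00
      vertex 3.00 20.00 15.00
      vertex 3.00 7.00 15.00
    endloop
  endfacet
  facet normal 0.0000 1.0000 0.0000
    outer loop
      vertex 3.00 20.00 0.00
      vertex 0.00 20.00 0.00
      vertex 0.00 20.00 15.00
    endloop
  endfacet
  facet normal 0.0000 1.0000 0.0000
    outer loop
      vertex 3.00 20.00 0.00
      vertex 0.00 20.00 15.00
      vertex 3.00 20.00 15.00
    endloop
  endfacet
  facet normal -1.0000 0.0000 0.0000
    outer loop
      vertex 0.00 20.00 0.00
      vertex 0.00 0.00 0.00
      vertex 0.00 0.00 15.00
    endloop
  endfacet
  facet normal -1.0000 0.0000 0.0000
    outer loop
      vertex 0.00 20.00 0.00
      vertex 0.00 0.00 15.00
      vertex 0.00 20.00 15.00
    endloop
  endfacet
endsolid part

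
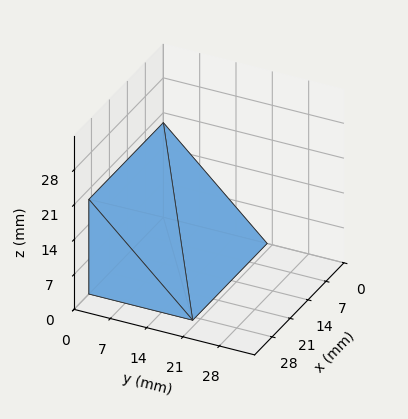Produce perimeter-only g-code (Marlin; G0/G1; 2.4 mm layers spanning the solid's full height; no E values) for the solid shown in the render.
Reading the render: the shape is a wedge (ramp): 29 × 20 mm base, rising to 19 mm along the y=0 edge and sloping linearly to z=0 at y=20 (dimensions read to the nearest mm from the axis ticks). For the g-code, the solid's height is divided into equal slices at the stated Δz and each level perimeter traced with G1 moves after a G0 lift.

; perimeter-only toolpath
G21 ; units = mm
G90 ; absolute positioning
G28 ; home
; layer 1
G0 Z2.4
G0 X0.0 Y0.0
G1 X29.0 Y0.0
G1 X29.0 Y17.5
G1 X0.0 Y17.5
G1 X0.0 Y0.0
; layer 2
G0 Z4.8
G0 X0.0 Y0.0
G1 X29.0 Y0.0
G1 X29.0 Y15.0
G1 X0.0 Y15.0
G1 X0.0 Y0.0
; layer 3
G0 Z7.1
G0 X0.0 Y0.0
G1 X29.0 Y0.0
G1 X29.0 Y12.5
G1 X0.0 Y12.5
G1 X0.0 Y0.0
; layer 4
G0 Z9.5
G0 X0.0 Y0.0
G1 X29.0 Y0.0
G1 X29.0 Y10.0
G1 X0.0 Y10.0
G1 X0.0 Y0.0
; layer 5
G0 Z11.9
G0 X0.0 Y0.0
G1 X29.0 Y0.0
G1 X29.0 Y7.5
G1 X0.0 Y7.5
G1 X0.0 Y0.0
; layer 6
G0 Z14.2
G0 X0.0 Y0.0
G1 X29.0 Y0.0
G1 X29.0 Y5.0
G1 X0.0 Y5.0
G1 X0.0 Y0.0
; layer 7
G0 Z16.6
G0 X0.0 Y0.0
G1 X29.0 Y0.0
G1 X29.0 Y2.5
G1 X0.0 Y2.5
G1 X0.0 Y0.0
M2 ; end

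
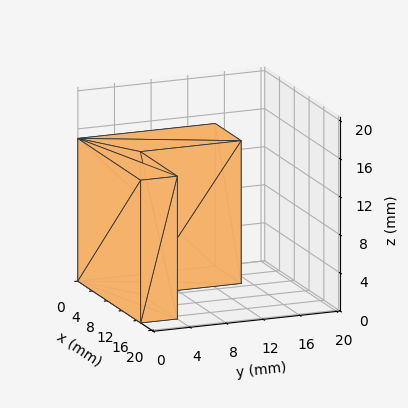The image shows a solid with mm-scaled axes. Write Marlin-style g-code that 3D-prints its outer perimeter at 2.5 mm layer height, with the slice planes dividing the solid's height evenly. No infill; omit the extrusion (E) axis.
Reading the render: the shape is an L-shaped prism: outer 17 × 15 mm, arm thicknesses ≈ 4 mm (horizontal) and 7 mm (vertical), extruded 15 mm in z (dimensions read to the nearest mm from the axis ticks). For the g-code, the solid's height is divided into equal slices at the stated Δz and each level perimeter traced with G1 moves after a G0 lift.

; perimeter-only toolpath
G21 ; units = mm
G90 ; absolute positioning
G28 ; home
; layer 1
G0 Z2.5
G0 X0.0 Y0.0
G1 X17.0 Y0.0
G1 X17.0 Y4.0
G1 X7.0 Y4.0
G1 X7.0 Y15.0
G1 X0.0 Y15.0
G1 X0.0 Y0.0
; layer 2
G0 Z5.0
G0 X0.0 Y0.0
G1 X17.0 Y0.0
G1 X17.0 Y4.0
G1 X7.0 Y4.0
G1 X7.0 Y15.0
G1 X0.0 Y15.0
G1 X0.0 Y0.0
; layer 3
G0 Z7.5
G0 X0.0 Y0.0
G1 X17.0 Y0.0
G1 X17.0 Y4.0
G1 X7.0 Y4.0
G1 X7.0 Y15.0
G1 X0.0 Y15.0
G1 X0.0 Y0.0
; layer 4
G0 Z10.0
G0 X0.0 Y0.0
G1 X17.0 Y0.0
G1 X17.0 Y4.0
G1 X7.0 Y4.0
G1 X7.0 Y15.0
G1 X0.0 Y15.0
G1 X0.0 Y0.0
; layer 5
G0 Z12.5
G0 X0.0 Y0.0
G1 X17.0 Y0.0
G1 X17.0 Y4.0
G1 X7.0 Y4.0
G1 X7.0 Y15.0
G1 X0.0 Y15.0
G1 X0.0 Y0.0
; layer 6
G0 Z15.0
G0 X0.0 Y0.0
G1 X17.0 Y0.0
G1 X17.0 Y4.0
G1 X7.0 Y4.0
G1 X7.0 Y15.0
G1 X0.0 Y15.0
G1 X0.0 Y0.0
M2 ; end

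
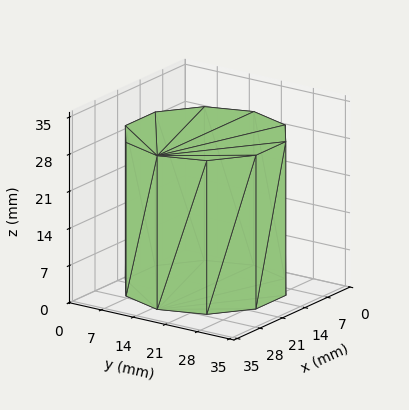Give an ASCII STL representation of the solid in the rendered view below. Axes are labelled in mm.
Reading the render: the shape is a regular 10-sided prism (a cylinder approximated with 10 flat sides), circumscribed radius ≈ 15 mm, height ≈ 29 mm (dimensions read to the nearest mm from the axis ticks). For the STL, each face is triangulated and given an outward normal.

solid part
  facet normal 0.0000 0.0000 -1.0000
    outer loop
      vertex 19.635 29.266 0.000
      vertex 27.135 23.817 0.000
      vertex 30.000 15.000 0.000
    endloop
  endfacet
  facet normal 0.0000 0.0000 -1.0000
    outer loop
      vertex 10.365 29.266 0.000
      vertex 19.635 29.266 0.000
      vertex 30.000 15.000 0.000
    endloop
  endfacet
  facet normal 0.0000 0.0000 -1.0000
    outer loop
      vertex 2.865 23.817 0.000
      vertex 10.365 29.266 0.000
      vertex 30.000 15.000 0.000
    endloop
  endfacet
  facet normal 0.0000 0.0000 -1.0000
    outer loop
      vertex 0.000 15.000 0.000
      vertex 2.865 23.817 0.000
      vertex 30.000 15.000 0.000
    endloop
  endfacet
  facet normal 0.0000 0.0000 -1.0000
    outer loop
      vertex 2.865 6.183 0.000
      vertex 0.000 15.000 0.000
      vertex 30.000 15.000 0.000
    endloop
  endfacet
  facet normal 0.0000 0.0000 -1.0000
    outer loop
      vertex 10.365 0.734 0.000
      vertex 2.865 6.183 0.000
      vertex 30.000 15.000 0.000
    endloop
  endfacet
  facet normal 0.0000 0.0000 -1.0000
    outer loop
      vertex 19.635 0.734 0.000
      vertex 10.365 0.734 0.000
      vertex 30.000 15.000 0.000
    endloop
  endfacet
  facet normal 0.0000 0.0000 -1.0000
    outer loop
      vertex 27.135 6.183 0.000
      vertex 19.635 0.734 0.000
      vertex 30.000 15.000 0.000
    endloop
  endfacet
  facet normal 0.0000 0.0000 1.0000
    outer loop
      vertex 30.000 15.000 29.000
      vertex 27.135 23.817 29.000
      vertex 19.635 29.266 29.000
    endloop
  endfacet
  facet normal 0.0000 0.0000 1.0000
    outer loop
      vertex 30.000 15.000 29.000
      vertex 19.635 29.266 29.000
      vertex 10.365 29.266 29.000
    endloop
  endfacet
  facet normal 0.0000 0.0000 1.0000
    outer loop
      vertex 30.000 15.000 29.000
      vertex 10.365 29.266 29.000
      vertex 2.865 23.817 29.000
    endloop
  endfacet
  facet normal 0.0000 0.0000 1.0000
    outer loop
      vertex 30.000 15.000 29.000
      vertex 2.865 23.817 29.000
      vertex 0.000 15.000 29.000
    endloop
  endfacet
  facet normal 0.0000 0.0000 1.0000
    outer loop
      vertex 30.000 15.000 29.000
      vertex 0.000 15.000 29.000
      vertex 2.865 6.183 29.000
    endloop
  endfacet
  facet normal 0.0000 0.0000 1.0000
    outer loop
      vertex 30.000 15.000 29.000
      vertex 2.865 6.183 29.000
      vertex 10.365 0.734 29.000
    endloop
  endfacet
  facet normal 0.0000 0.0000 1.0000
    outer loop
      vertex 30.000 15.000 29.000
      vertex 10.365 0.734 29.000
      vertex 19.635 0.734 29.000
    endloop
  endfacet
  facet normal 0.0000 0.0000 1.0000
    outer loop
      vertex 30.000 15.000 29.000
      vertex 19.635 0.734 29.000
      vertex 27.135 6.183 29.000
    endloop
  endfacet
  facet normal 0.9511 0.3090 0.0000
    outer loop
      vertex 30.000 15.000 0.000
      vertex 27.135 23.817 0.000
      vertex 27.135 23.817 29.000
    endloop
  endfacet
  facet normal 0.9511 0.3090 0.0000
    outer loop
      vertex 30.000 15.000 0.000
      vertex 27.135 23.817 29.000
      vertex 30.000 15.000 29.000
    endloop
  endfacet
  facet normal 0.5878 0.8090 0.0000
    outer loop
      vertex 27.135 23.817 0.000
      vertex 19.635 29.266 0.000
      vertex 19.635 29.266 29.000
    endloop
  endfacet
  facet normal 0.5878 0.8090 0.0000
    outer loop
      vertex 27.135 23.817 0.000
      vertex 19.635 29.266 29.000
      vertex 27.135 23.817 29.000
    endloop
  endfacet
  facet normal 0.0000 1.0000 0.0000
    outer loop
      vertex 19.635 29.266 0.000
      vertex 10.365 29.266 0.000
      vertex 10.365 29.266 29.000
    endloop
  endfacet
  facet normal 0.0000 1.0000 0.0000
    outer loop
      vertex 19.635 29.266 0.000
      vertex 10.365 29.266 29.000
      vertex 19.635 29.266 29.000
    endloop
  endfacet
  facet normal -0.5878 0.8090 0.0000
    outer loop
      vertex 10.365 29.266 0.000
      vertex 2.865 23.817 0.000
      vertex 2.865 23.817 29.000
    endloop
  endfacet
  facet normal -0.5878 0.8090 0.0000
    outer loop
      vertex 10.365 29.266 0.000
      vertex 2.865 23.817 29.000
      vertex 10.365 29.266 29.000
    endloop
  endfacet
  facet normal -0.9511 0.3090 0.0000
    outer loop
      vertex 2.865 23.817 0.000
      vertex 0.000 15.000 0.000
      vertex 0.000 15.000 29.000
    endloop
  endfacet
  facet normal -0.9511 0.3090 0.0000
    outer loop
      vertex 2.865 23.817 0.000
      vertex 0.000 15.000 29.000
      vertex 2.865 23.817 29.000
    endloop
  endfacet
  facet normal -0.9511 -0.3090 0.0000
    outer loop
      vertex 0.000 15.000 0.000
      vertex 2.865 6.183 0.000
      vertex 2.865 6.183 29.000
    endloop
  endfacet
  facet normal -0.9511 -0.3090 0.0000
    outer loop
      vertex 0.000 15.000 0.000
      vertex 2.865 6.183 29.000
      vertex 0.000 15.000 29.000
    endloop
  endfacet
  facet normal -0.5878 -0.8090 0.0000
    outer loop
      vertex 2.865 6.183 0.000
      vertex 10.365 0.734 0.000
      vertex 10.365 0.734 29.000
    endloop
  endfacet
  facet normal -0.5878 -0.8090 0.0000
    outer loop
      vertex 2.865 6.183 0.000
      vertex 10.365 0.734 29.000
      vertex 2.865 6.183 29.000
    endloop
  endfacet
  facet normal 0.0000 -1.0000 0.0000
    outer loop
      vertex 10.365 0.734 0.000
      vertex 19.635 0.734 0.000
      vertex 19.635 0.734 29.000
    endloop
  endfacet
  facet normal 0.0000 -1.0000 0.0000
    outer loop
      vertex 10.365 0.734 0.000
      vertex 19.635 0.734 29.000
      vertex 10.365 0.734 29.000
    endloop
  endfacet
  facet normal 0.5878 -0.8090 0.0000
    outer loop
      vertex 19.635 0.734 0.000
      vertex 27.135 6.183 0.000
      vertex 27.135 6.183 29.000
    endloop
  endfacet
  facet normal 0.5878 -0.8090 0.0000
    outer loop
      vertex 19.635 0.734 0.000
      vertex 27.135 6.183 29.000
      vertex 19.635 0.734 29.000
    endloop
  endfacet
  facet normal 0.9511 -0.3090 0.0000
    outer loop
      vertex 27.135 6.183 0.000
      vertex 30.000 15.000 0.000
      vertex 30.000 15.000 29.000
    endloop
  endfacet
  facet normal 0.9511 -0.3090 0.0000
    outer loop
      vertex 27.135 6.183 0.000
      vertex 30.000 15.000 29.000
      vertex 27.135 6.183 29.000
    endloop
  endfacet
endsolid part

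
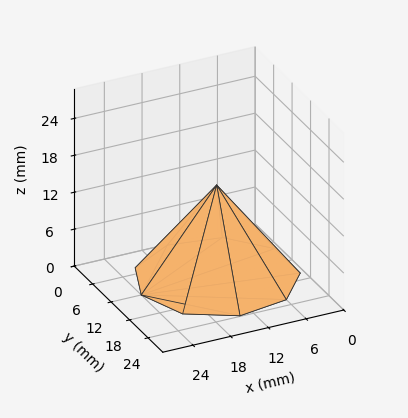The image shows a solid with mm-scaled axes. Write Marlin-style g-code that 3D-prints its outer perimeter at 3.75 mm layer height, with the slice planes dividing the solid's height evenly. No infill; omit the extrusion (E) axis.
Reading the render: the shape is a regular 9-sided pyramid, base circumscribed radius ≈ 12 mm, apex at z ≈ 15 mm (dimensions read to the nearest mm from the axis ticks). For the g-code, the solid's height is divided into equal slices at the stated Δz and each level perimeter traced with G1 moves after a G0 lift.

; perimeter-only toolpath
G21 ; units = mm
G90 ; absolute positioning
G28 ; home
; layer 1
G0 Z3.75
G0 X21.00 Y12.00
G1 X18.89 Y17.78
G1 X13.56 Y20.87
G1 X7.50 Y19.79
G1 X3.54 Y15.08
G1 X3.54 Y8.93
G1 X7.50 Y4.21
G1 X13.56 Y3.13
G1 X18.89 Y6.22
G1 X21.00 Y12.00
; layer 2
G0 Z7.50
G0 X18.00 Y12.00
G1 X16.59 Y15.86
G1 X13.04 Y17.91
G1 X9.00 Y17.20
G1 X6.36 Y14.05
G1 X6.36 Y9.95
G1 X9.00 Y6.80
G1 X13.04 Y6.09
G1 X16.59 Y8.14
G1 X18.00 Y12.00
; layer 3
G0 Z11.25
G0 X15.00 Y12.00
G1 X14.30 Y13.93
G1 X12.52 Y14.96
G1 X10.50 Y14.60
G1 X9.18 Y13.03
G1 X9.18 Y10.97
G1 X10.50 Y9.40
G1 X12.52 Y9.04
G1 X14.30 Y10.07
G1 X15.00 Y12.00
M2 ; end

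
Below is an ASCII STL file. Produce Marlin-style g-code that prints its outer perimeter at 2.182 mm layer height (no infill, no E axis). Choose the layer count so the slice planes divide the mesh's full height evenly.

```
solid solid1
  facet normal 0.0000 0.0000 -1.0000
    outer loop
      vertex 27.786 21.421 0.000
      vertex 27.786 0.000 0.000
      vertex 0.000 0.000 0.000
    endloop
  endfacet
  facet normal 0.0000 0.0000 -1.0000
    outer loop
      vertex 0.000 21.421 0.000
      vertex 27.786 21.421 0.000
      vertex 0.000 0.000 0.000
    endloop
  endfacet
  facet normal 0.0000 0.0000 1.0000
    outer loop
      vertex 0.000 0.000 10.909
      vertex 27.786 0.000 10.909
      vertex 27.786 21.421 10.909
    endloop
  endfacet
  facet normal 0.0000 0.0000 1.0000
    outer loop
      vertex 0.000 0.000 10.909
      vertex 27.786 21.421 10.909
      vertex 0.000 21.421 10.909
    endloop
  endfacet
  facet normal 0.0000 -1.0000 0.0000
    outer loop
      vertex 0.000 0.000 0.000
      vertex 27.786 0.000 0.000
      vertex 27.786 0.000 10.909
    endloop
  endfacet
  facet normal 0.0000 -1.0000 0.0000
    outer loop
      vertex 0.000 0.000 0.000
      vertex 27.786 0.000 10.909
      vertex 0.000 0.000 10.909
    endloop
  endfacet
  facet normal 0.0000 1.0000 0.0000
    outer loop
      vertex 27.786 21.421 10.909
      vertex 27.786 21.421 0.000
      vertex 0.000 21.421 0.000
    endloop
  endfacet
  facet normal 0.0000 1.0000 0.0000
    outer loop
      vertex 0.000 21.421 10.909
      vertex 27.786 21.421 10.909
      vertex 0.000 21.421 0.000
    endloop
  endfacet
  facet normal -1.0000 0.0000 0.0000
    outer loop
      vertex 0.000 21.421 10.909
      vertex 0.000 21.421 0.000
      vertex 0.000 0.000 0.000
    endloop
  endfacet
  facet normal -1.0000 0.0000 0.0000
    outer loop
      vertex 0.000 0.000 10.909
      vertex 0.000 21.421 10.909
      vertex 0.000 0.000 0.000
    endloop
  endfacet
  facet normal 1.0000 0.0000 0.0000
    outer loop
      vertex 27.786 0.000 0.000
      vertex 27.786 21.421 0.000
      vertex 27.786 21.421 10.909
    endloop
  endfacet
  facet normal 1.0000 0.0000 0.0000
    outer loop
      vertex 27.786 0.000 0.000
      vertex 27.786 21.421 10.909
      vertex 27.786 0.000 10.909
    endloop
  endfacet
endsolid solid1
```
; perimeter-only toolpath
G21 ; units = mm
G90 ; absolute positioning
G28 ; home
; layer 1
G0 Z2.182
G0 X0.000 Y0.000
G1 X27.786 Y0.000
G1 X27.786 Y21.421
G1 X0.000 Y21.421
G1 X0.000 Y0.000
; layer 2
G0 Z4.364
G0 X0.000 Y0.000
G1 X27.786 Y0.000
G1 X27.786 Y21.421
G1 X0.000 Y21.421
G1 X0.000 Y0.000
; layer 3
G0 Z6.545
G0 X0.000 Y0.000
G1 X27.786 Y0.000
G1 X27.786 Y21.421
G1 X0.000 Y21.421
G1 X0.000 Y0.000
; layer 4
G0 Z8.727
G0 X0.000 Y0.000
G1 X27.786 Y0.000
G1 X27.786 Y21.421
G1 X0.000 Y21.421
G1 X0.000 Y0.000
; layer 5
G0 Z10.909
G0 X0.000 Y0.000
G1 X27.786 Y0.000
G1 X27.786 Y21.421
G1 X0.000 Y21.421
G1 X0.000 Y0.000
M2 ; end

The solid is a rectangular box, roughly 27.8 × 21.4 mm footprint and 10.9 mm tall. Slicing at Δz = 2.182 mm — 5 equal slices spanning the solid's height, so layer i sits at z = i·h/5 — gives 5 non-empty perimeters. Each is a 4-segment closed polygon; G0 lifts to the layer z and rapids to the start vertex, then G1 traces the edges.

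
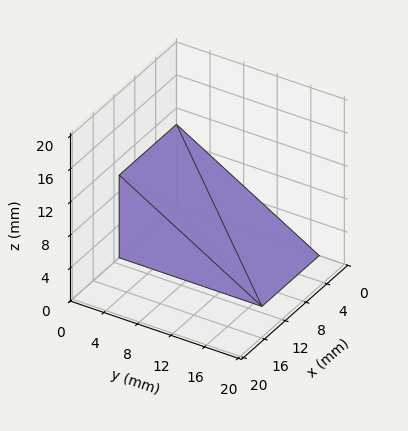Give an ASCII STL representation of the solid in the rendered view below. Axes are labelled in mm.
Reading the render: the shape is a wedge (ramp): 11 × 17 mm base, rising to 10 mm along the y=0 edge and sloping linearly to z=0 at y=17 (dimensions read to the nearest mm from the axis ticks). For the STL, each face is triangulated and given an outward normal.

solid part
  facet normal 0.0000 0.0000 -1.0000
    outer loop
      vertex 11.0 17.0 0.0
      vertex 11.0 0.0 0.0
      vertex 0.0 0.0 0.0
    endloop
  endfacet
  facet normal 0.0000 0.0000 -1.0000
    outer loop
      vertex 0.0 17.0 0.0
      vertex 11.0 17.0 0.0
      vertex 0.0 0.0 0.0
    endloop
  endfacet
  facet normal 0.0000 -1.0000 0.0000
    outer loop
      vertex 0.0 0.0 0.0
      vertex 11.0 0.0 0.0
      vertex 11.0 0.0 10.0
    endloop
  endfacet
  facet normal 0.0000 -1.0000 0.0000
    outer loop
      vertex 0.0 0.0 0.0
      vertex 11.0 0.0 10.0
      vertex 0.0 0.0 10.0
    endloop
  endfacet
  facet normal 0.0000 0.5070 0.8619
    outer loop
      vertex 0.0 0.0 10.0
      vertex 11.0 0.0 10.0
      vertex 11.0 17.0 0.0
    endloop
  endfacet
  facet normal 0.0000 0.5070 0.8619
    outer loop
      vertex 0.0 0.0 10.0
      vertex 11.0 17.0 0.0
      vertex 0.0 17.0 0.0
    endloop
  endfacet
  facet normal -1.0000 0.0000 0.0000
    outer loop
      vertex 0.0 0.0 10.0
      vertex 0.0 17.0 0.0
      vertex 0.0 0.0 0.0
    endloop
  endfacet
  facet normal 1.0000 0.0000 0.0000
    outer loop
      vertex 11.0 0.0 0.0
      vertex 11.0 17.0 0.0
      vertex 11.0 0.0 10.0
    endloop
  endfacet
endsolid part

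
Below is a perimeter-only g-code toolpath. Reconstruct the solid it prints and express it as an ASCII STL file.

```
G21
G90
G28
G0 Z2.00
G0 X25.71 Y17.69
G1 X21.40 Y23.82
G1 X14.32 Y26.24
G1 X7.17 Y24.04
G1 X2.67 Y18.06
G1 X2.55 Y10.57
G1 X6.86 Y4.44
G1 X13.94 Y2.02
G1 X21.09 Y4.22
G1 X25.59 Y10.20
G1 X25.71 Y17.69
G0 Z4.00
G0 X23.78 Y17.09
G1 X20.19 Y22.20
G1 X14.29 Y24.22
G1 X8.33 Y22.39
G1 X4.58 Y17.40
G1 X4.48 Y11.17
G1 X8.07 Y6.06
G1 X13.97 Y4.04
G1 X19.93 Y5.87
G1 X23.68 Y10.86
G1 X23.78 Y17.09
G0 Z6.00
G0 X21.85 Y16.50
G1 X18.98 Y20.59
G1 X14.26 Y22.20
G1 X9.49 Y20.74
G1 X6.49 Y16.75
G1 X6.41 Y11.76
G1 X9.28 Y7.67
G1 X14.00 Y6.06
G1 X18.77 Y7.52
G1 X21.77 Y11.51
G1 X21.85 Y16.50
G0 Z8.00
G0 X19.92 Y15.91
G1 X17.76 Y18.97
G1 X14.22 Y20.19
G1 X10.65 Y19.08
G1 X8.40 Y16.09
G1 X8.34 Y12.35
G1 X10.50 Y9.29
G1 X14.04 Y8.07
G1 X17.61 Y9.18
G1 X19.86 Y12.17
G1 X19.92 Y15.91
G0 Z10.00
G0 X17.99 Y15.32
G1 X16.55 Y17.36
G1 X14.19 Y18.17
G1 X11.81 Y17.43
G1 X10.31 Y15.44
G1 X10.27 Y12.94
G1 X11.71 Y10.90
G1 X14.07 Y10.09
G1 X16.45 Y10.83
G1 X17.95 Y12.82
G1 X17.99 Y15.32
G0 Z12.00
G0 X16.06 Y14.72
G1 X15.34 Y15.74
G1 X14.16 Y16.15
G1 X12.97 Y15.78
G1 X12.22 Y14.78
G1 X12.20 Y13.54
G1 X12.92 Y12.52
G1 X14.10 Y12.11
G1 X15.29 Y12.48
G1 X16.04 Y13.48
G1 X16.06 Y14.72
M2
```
solid part
  facet normal 0.0000 0.0000 -1.0000
    outer loop
      vertex 14.35 28.26 0.00
      vertex 22.61 25.43 0.00
      vertex 27.64 18.28 0.00
    endloop
  endfacet
  facet normal 0.0000 0.0000 -1.0000
    outer loop
      vertex 6.01 25.69 0.00
      vertex 14.35 28.26 0.00
      vertex 27.64 18.28 0.00
    endloop
  endfacet
  facet normal 0.0000 0.0000 -1.0000
    outer loop
      vertex 0.76 18.71 0.00
      vertex 6.01 25.69 0.00
      vertex 27.64 18.28 0.00
    endloop
  endfacet
  facet normal 0.0000 0.0000 -1.0000
    outer loop
      vertex 0.62 9.98 0.00
      vertex 0.76 18.71 0.00
      vertex 27.64 18.28 0.00
    endloop
  endfacet
  facet normal 0.0000 0.0000 -1.0000
    outer loop
      vertex 5.65 2.83 0.00
      vertex 0.62 9.98 0.00
      vertex 27.64 18.28 0.00
    endloop
  endfacet
  facet normal 0.0000 0.0000 -1.0000
    outer loop
      vertex 13.91 0.00 0.00
      vertex 5.65 2.83 0.00
      vertex 27.64 18.28 0.00
    endloop
  endfacet
  facet normal 0.0000 0.0000 -1.0000
    outer loop
      vertex 22.25 2.57 0.00
      vertex 13.91 0.00 0.00
      vertex 27.64 18.28 0.00
    endloop
  endfacet
  facet normal 0.0000 0.0000 -1.0000
    outer loop
      vertex 27.50 9.55 0.00
      vertex 22.25 2.57 0.00
      vertex 27.64 18.28 0.00
    endloop
  endfacet
  facet normal 0.5901 0.4151 0.6925
    outer loop
      vertex 27.64 18.28 0.00
      vertex 22.61 25.43 0.00
      vertex 14.13 14.13 14.00
    endloop
  endfacet
  facet normal 0.2338 0.6825 0.6925
    outer loop
      vertex 22.61 25.43 0.00
      vertex 14.35 28.26 0.00
      vertex 14.13 14.13 14.00
    endloop
  endfacet
  facet normal -0.2125 0.6894 0.6925
    outer loop
      vertex 14.35 28.26 0.00
      vertex 6.01 25.69 0.00
      vertex 14.13 14.13 14.00
    endloop
  endfacet
  facet normal -0.5766 0.4337 0.6925
    outer loop
      vertex 6.01 25.69 0.00
      vertex 0.76 18.71 0.00
      vertex 14.13 14.13 14.00
    endloop
  endfacet
  facet normal -0.7213 0.0116 0.6926
    outer loop
      vertex 0.76 18.71 0.00
      vertex 0.62 9.98 0.00
      vertex 14.13 14.13 14.00
    endloop
  endfacet
  facet normal -0.5901 -0.4151 0.6925
    outer loop
      vertex 0.62 9.98 0.00
      vertex 5.65 2.83 0.00
      vertex 14.13 14.13 14.00
    endloop
  endfacet
  facet normal -0.2338 -0.6825 0.6925
    outer loop
      vertex 5.65 2.83 0.00
      vertex 13.91 0.00 0.00
      vertex 14.13 14.13 14.00
    endloop
  endfacet
  facet normal 0.2125 -0.6894 0.6925
    outer loop
      vertex 13.91 0.00 0.00
      vertex 22.25 2.57 0.00
      vertex 14.13 14.13 14.00
    endloop
  endfacet
  facet normal 0.5766 -0.4337 0.6925
    outer loop
      vertex 22.25 2.57 0.00
      vertex 27.50 9.55 0.00
      vertex 14.13 14.13 14.00
    endloop
  endfacet
  facet normal 0.7213 -0.0116 0.6926
    outer loop
      vertex 27.50 9.55 0.00
      vertex 27.64 18.28 0.00
      vertex 14.13 14.13 14.00
    endloop
  endfacet
endsolid part

The G0 Z moves step by Δz≈2.00 mm. The G1 loops shrink linearly with z, so the solid tapers from its base footprint up to z≈14. Closing with a flat bottom cap and the tapered top and triangulating gives 18 facets — a regular 10-sided pyramid, base circumscribed radius ≈ 14.1 mm, apex at z ≈ 14 mm.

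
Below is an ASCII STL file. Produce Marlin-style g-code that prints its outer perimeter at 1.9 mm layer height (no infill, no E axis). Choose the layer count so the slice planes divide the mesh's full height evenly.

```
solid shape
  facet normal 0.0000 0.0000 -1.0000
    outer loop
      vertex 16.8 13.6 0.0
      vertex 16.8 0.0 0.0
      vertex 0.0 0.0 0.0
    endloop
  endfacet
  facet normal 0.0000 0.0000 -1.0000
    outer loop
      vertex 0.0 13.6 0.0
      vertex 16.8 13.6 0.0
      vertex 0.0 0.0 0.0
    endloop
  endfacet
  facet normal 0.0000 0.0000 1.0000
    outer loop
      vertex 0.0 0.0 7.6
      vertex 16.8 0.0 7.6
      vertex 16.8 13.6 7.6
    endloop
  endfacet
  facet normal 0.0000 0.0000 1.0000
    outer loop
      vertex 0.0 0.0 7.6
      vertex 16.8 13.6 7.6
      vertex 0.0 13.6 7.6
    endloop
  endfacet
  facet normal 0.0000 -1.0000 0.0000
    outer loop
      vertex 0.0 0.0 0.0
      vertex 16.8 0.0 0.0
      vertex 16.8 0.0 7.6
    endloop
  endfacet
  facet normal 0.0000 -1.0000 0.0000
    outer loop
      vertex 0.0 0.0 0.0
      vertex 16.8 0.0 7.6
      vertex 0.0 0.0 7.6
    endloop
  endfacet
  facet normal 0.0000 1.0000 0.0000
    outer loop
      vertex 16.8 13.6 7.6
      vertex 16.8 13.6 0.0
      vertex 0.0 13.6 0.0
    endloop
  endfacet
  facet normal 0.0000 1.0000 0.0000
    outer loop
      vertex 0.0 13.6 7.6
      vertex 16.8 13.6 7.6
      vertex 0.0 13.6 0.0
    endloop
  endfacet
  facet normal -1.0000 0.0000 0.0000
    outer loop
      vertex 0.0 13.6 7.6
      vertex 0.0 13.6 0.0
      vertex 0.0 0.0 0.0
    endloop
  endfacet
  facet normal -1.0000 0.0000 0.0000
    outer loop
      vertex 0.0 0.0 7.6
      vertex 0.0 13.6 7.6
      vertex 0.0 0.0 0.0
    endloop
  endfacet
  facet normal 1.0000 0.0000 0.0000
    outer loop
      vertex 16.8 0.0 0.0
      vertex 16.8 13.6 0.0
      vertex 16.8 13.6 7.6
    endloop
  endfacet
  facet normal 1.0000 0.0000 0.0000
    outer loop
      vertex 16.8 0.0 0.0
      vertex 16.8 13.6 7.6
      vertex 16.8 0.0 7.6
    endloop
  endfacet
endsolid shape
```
; perimeter-only toolpath
G21 ; units = mm
G90 ; absolute positioning
G28 ; home
; layer 1
G0 Z1.9
G0 X0.0 Y0.0
G1 X16.8 Y0.0
G1 X16.8 Y13.6
G1 X0.0 Y13.6
G1 X0.0 Y0.0
; layer 2
G0 Z3.8
G0 X0.0 Y0.0
G1 X16.8 Y0.0
G1 X16.8 Y13.6
G1 X0.0 Y13.6
G1 X0.0 Y0.0
; layer 3
G0 Z5.7
G0 X0.0 Y0.0
G1 X16.8 Y0.0
G1 X16.8 Y13.6
G1 X0.0 Y13.6
G1 X0.0 Y0.0
; layer 4
G0 Z7.6
G0 X0.0 Y0.0
G1 X16.8 Y0.0
G1 X16.8 Y13.6
G1 X0.0 Y13.6
G1 X0.0 Y0.0
M2 ; end

The solid is a rectangular box, roughly 16.8 × 13.6 mm footprint and 7.6 mm tall. Slicing at Δz = 1.9 mm — 4 equal slices spanning the solid's height, so layer i sits at z = i·h/4 — gives 4 non-empty perimeters. Each is a 4-segment closed polygon; G0 lifts to the layer z and rapids to the start vertex, then G1 traces the edges.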